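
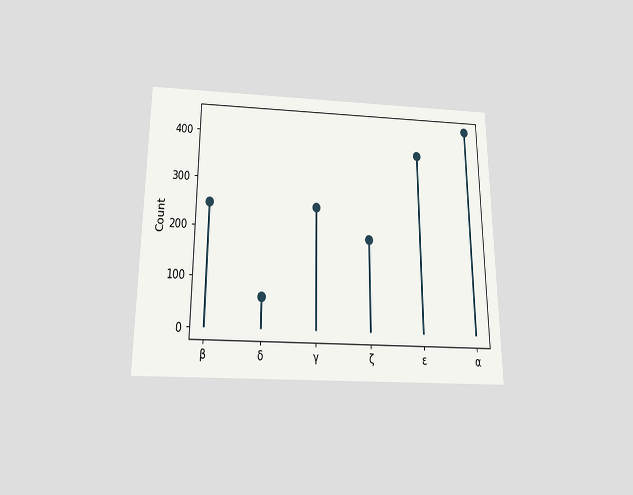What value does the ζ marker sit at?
The chart is viewed slightly from below. The ζ marker sits at 186.

186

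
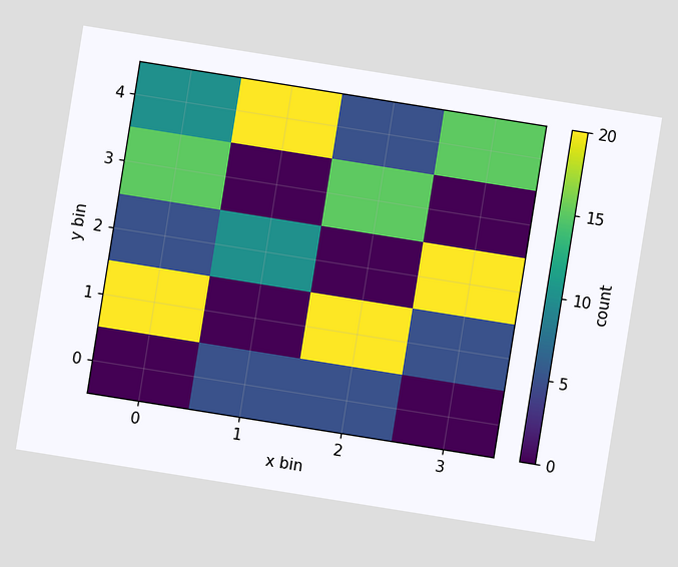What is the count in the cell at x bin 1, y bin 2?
10

The chart is tilted about 9° clockwise. Matching the cell (1, 2) against the colorbar gives 10.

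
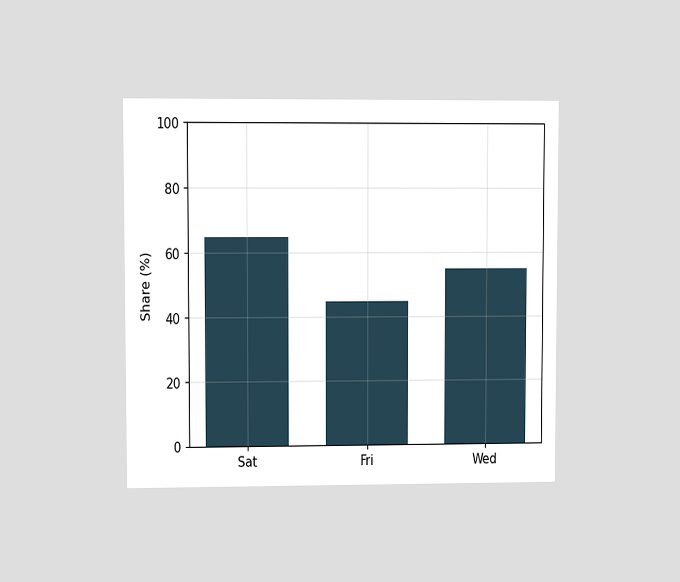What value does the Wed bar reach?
The chart is viewed at a slight angle. Reading along the chart's y-axis, the Wed bar reaches 55%.

55%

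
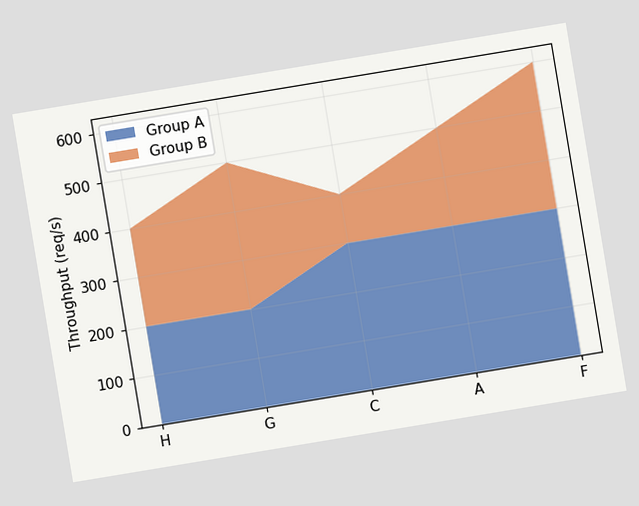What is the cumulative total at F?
The chart is tilted about 9° counter-clockwise. The stacked total at F reaches 600req/s.

600req/s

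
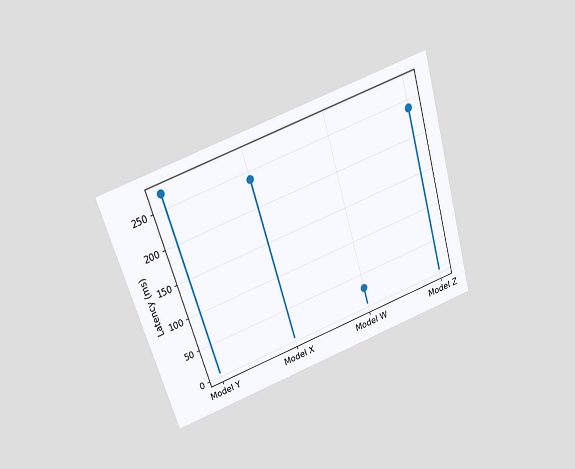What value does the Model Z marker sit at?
The chart is tilted about 17° counter-clockwise and viewed slightly from above. The Model Z marker sits at 240ms.

240ms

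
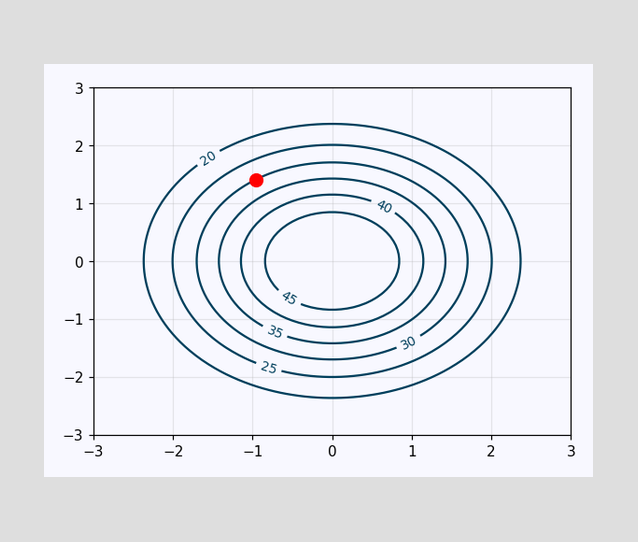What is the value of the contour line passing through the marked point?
The marked point sits on the contour labelled 30.

30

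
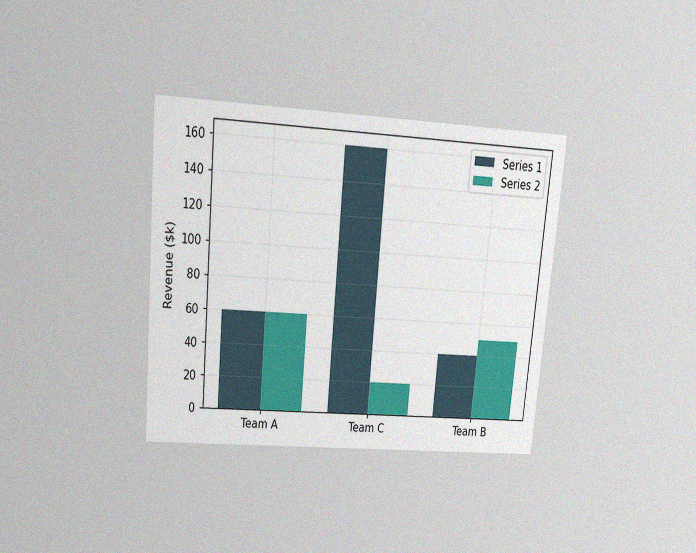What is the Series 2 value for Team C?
The chart is tilted about 5° clockwise and viewed slightly from above, with some photo noise. The Series 2 bar at Team C reaches $20k on the y-axis.

$20k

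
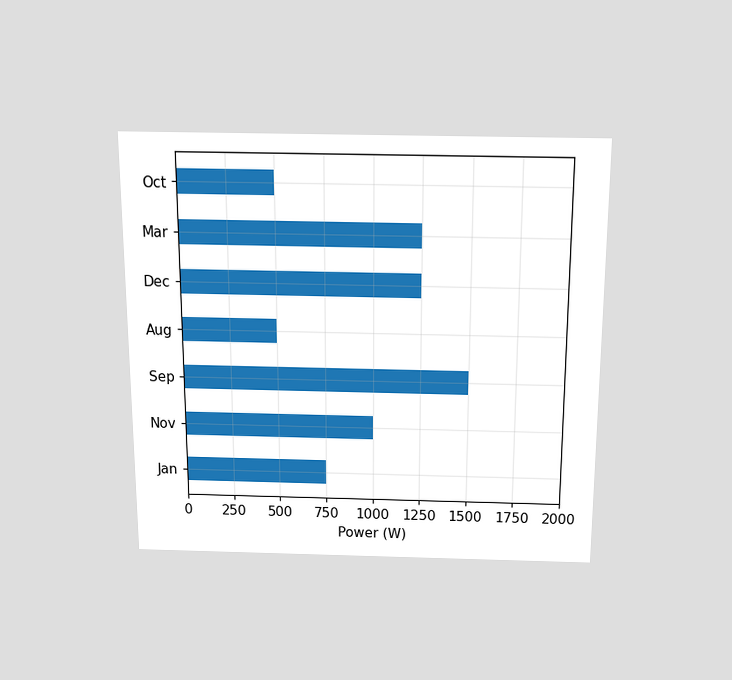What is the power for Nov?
1000W

The chart is viewed slightly from above. Reading along the chart's x-axis, the Nov bar reaches 1000W.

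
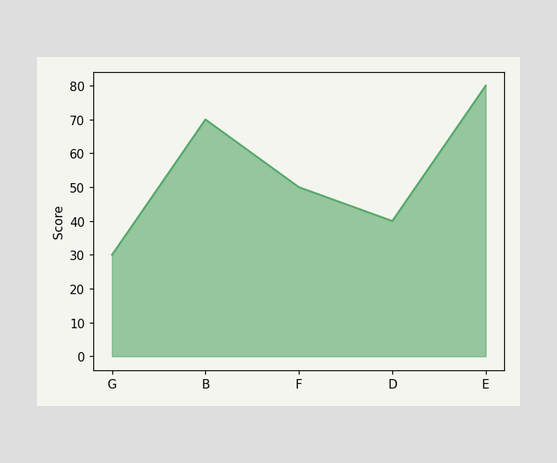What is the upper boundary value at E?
At E the upper boundary is at 80.

80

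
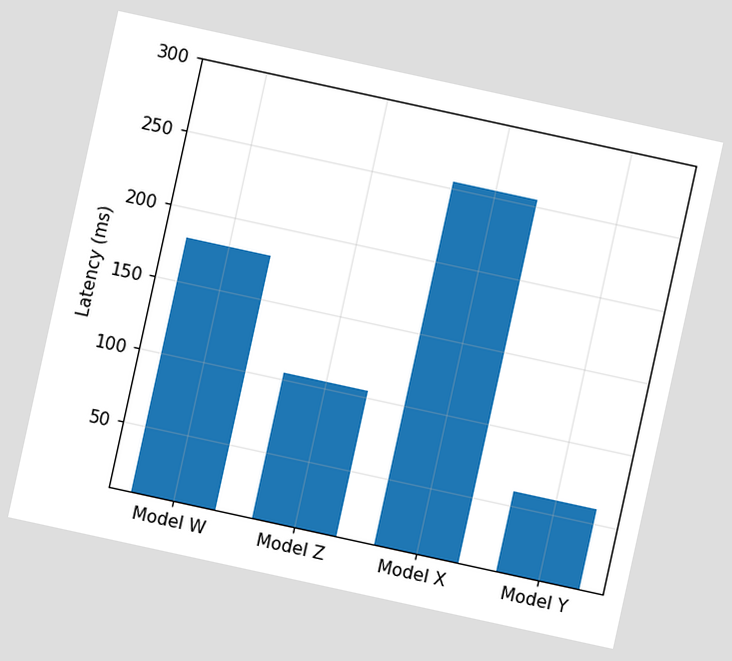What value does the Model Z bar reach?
The chart is tilted about 12° clockwise. Reading along the chart's y-axis, the Model Z bar reaches 105ms.

105ms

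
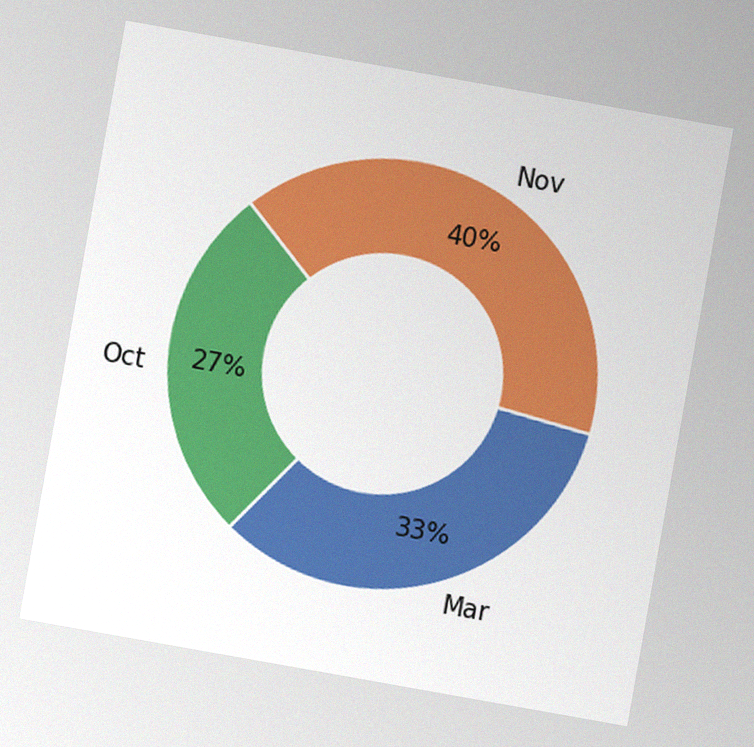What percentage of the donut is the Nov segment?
40%

The chart is tilted about 10° clockwise, with some photo noise. The Nov segment takes up 40% of the ring.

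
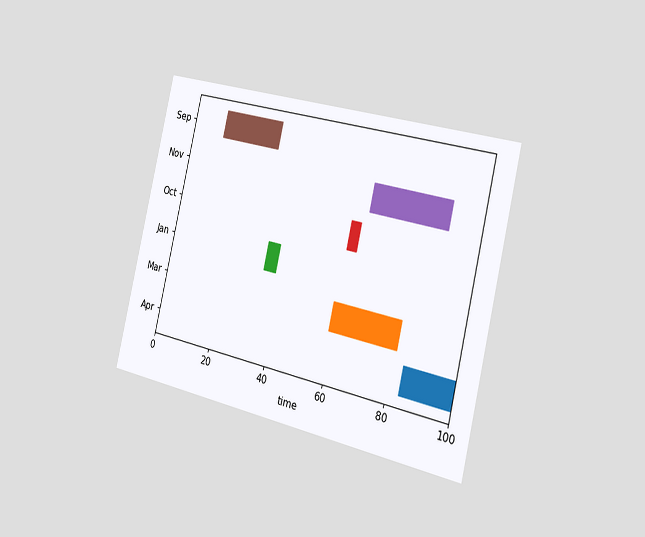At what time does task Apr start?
The chart is tilted about 13° clockwise and viewed slightly from the right. The Apr bar begins at t=84.

84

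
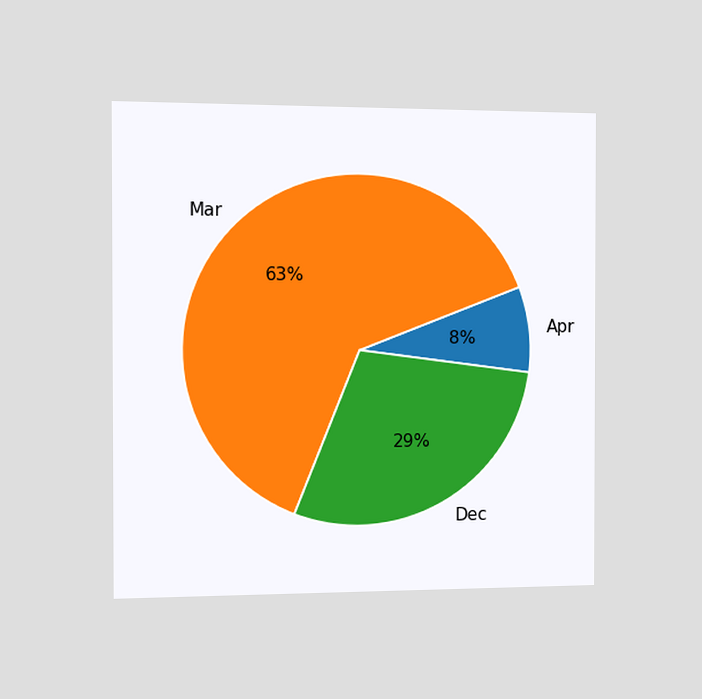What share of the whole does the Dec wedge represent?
29%

The chart is viewed slightly from the left. The Dec slice takes up 29% of the pie.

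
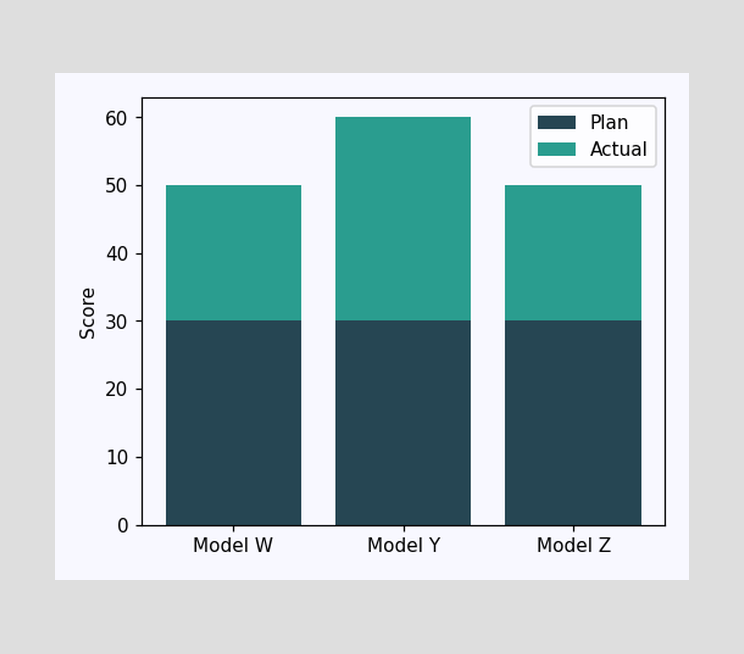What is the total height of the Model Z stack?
50

The Model Z stack's top reaches 50 on the y-axis.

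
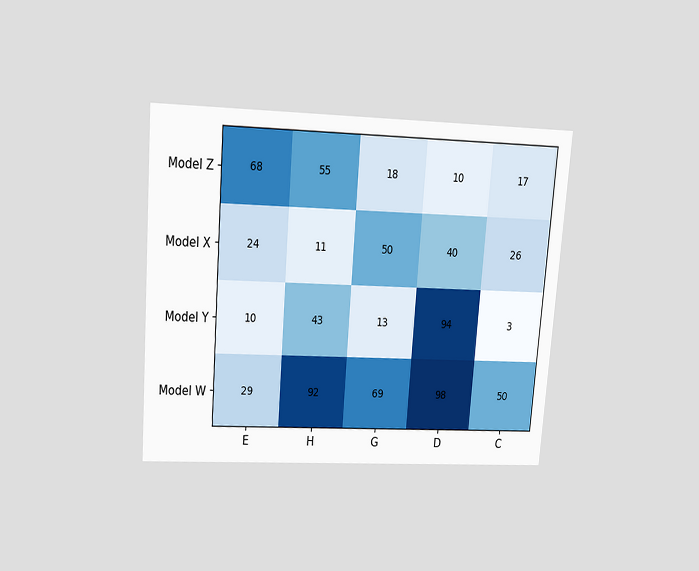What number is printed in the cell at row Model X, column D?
The chart is tilted about 4° clockwise and viewed slightly from above. The (Model X, D) cell reads 40.

40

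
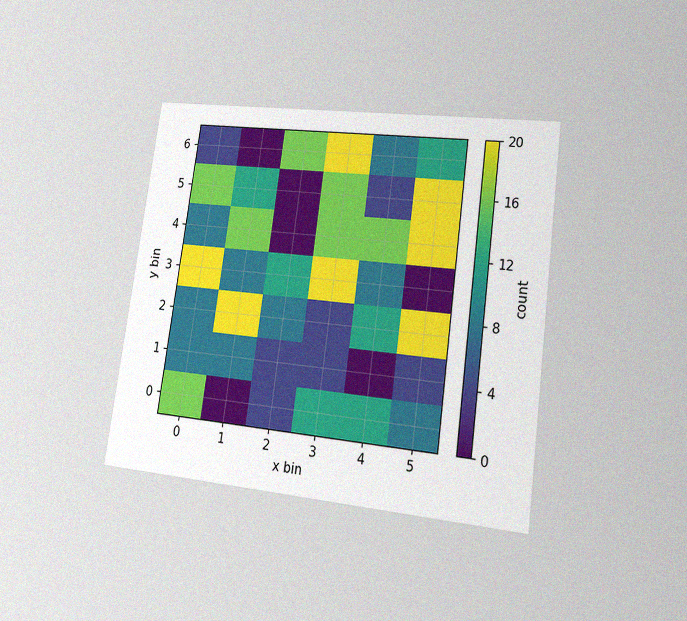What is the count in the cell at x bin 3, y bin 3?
The chart is tilted about 8° clockwise and viewed at a slight angle, with some photo noise. Matching the cell (3, 3) against the colorbar gives 20.

20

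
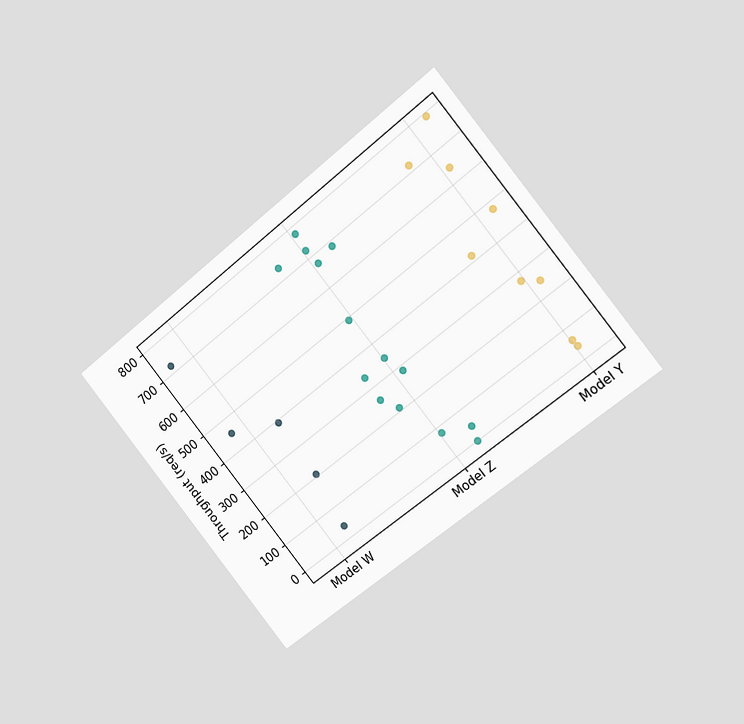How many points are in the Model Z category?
14

The chart is tilted about 39° counter-clockwise and viewed slightly from the right. Counting the markers in the Model Z column gives 14.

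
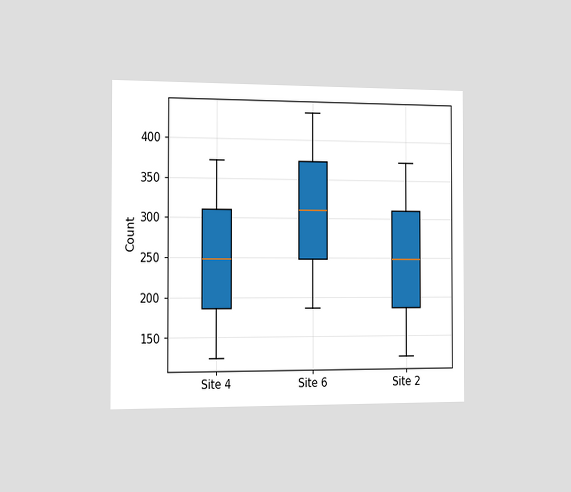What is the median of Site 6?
310

The chart is viewed slightly from the left. The median line in the Site 6 box sits at 310.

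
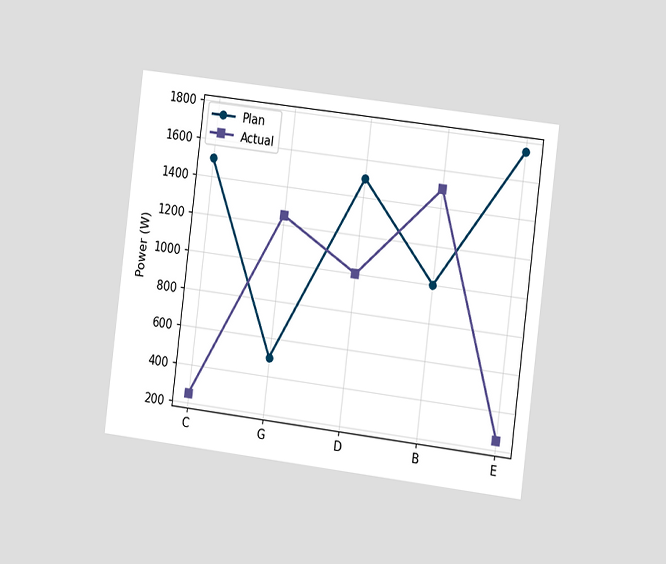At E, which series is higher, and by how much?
The chart is tilted about 7° clockwise and viewed slightly from the right. At E, Plan sits above the other line by 1500W.

Plan, by 1500W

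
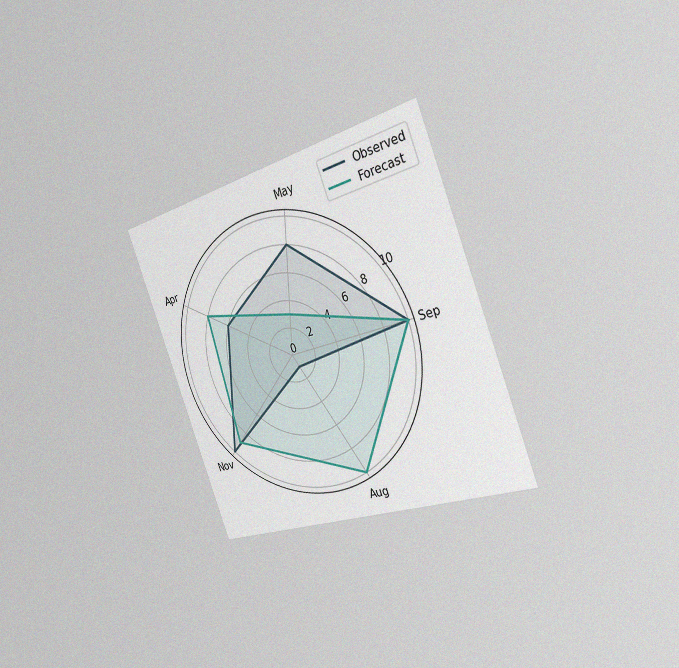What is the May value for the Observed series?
8

The chart is tilted about 21° counter-clockwise and viewed slightly from the right, with some photo noise. On the May axis, Observed reaches 8.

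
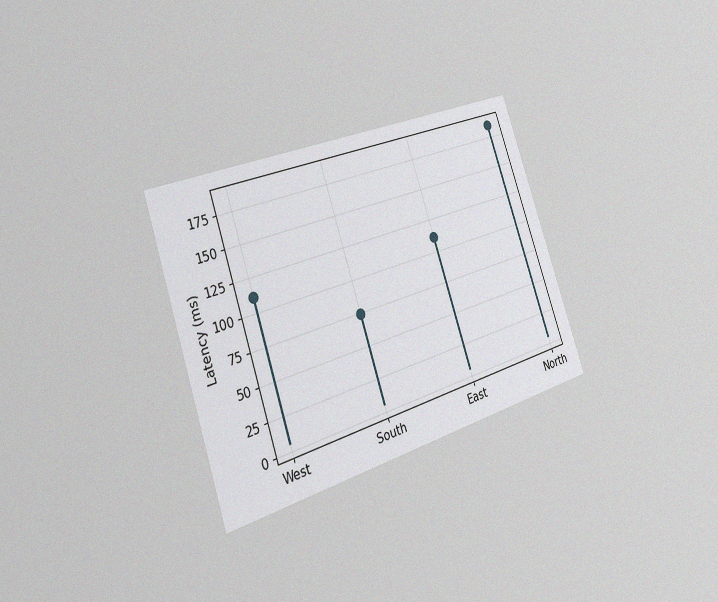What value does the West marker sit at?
The chart is tilted about 19° counter-clockwise and viewed slightly from the left, with some photo noise. The West marker sits at 111ms.

111ms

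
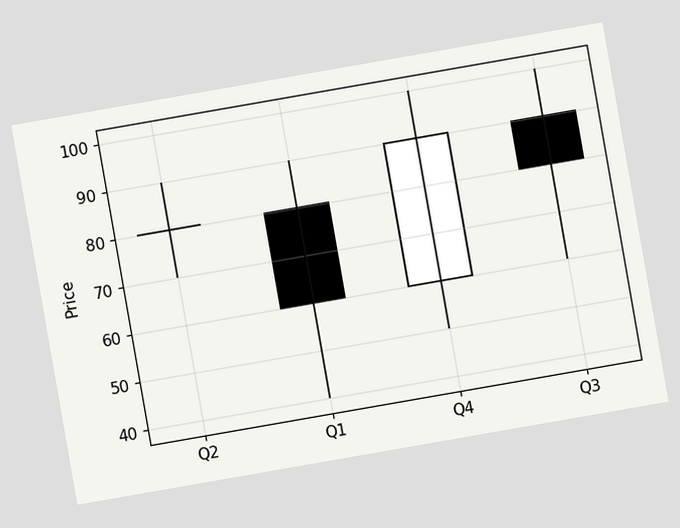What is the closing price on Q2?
80

The chart is tilted about 10° counter-clockwise. The Q2 candle closes at 80.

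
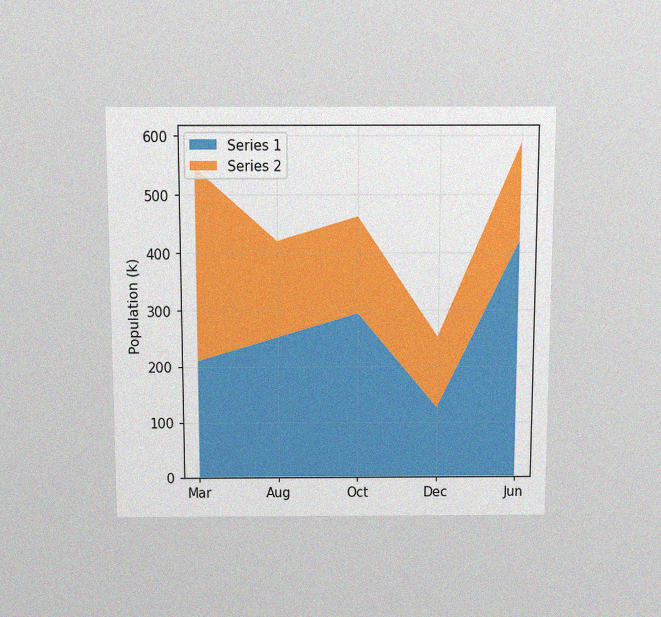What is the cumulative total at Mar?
The chart is viewed slightly from above, with some photo noise. The stacked total at Mar reaches 546k.

546k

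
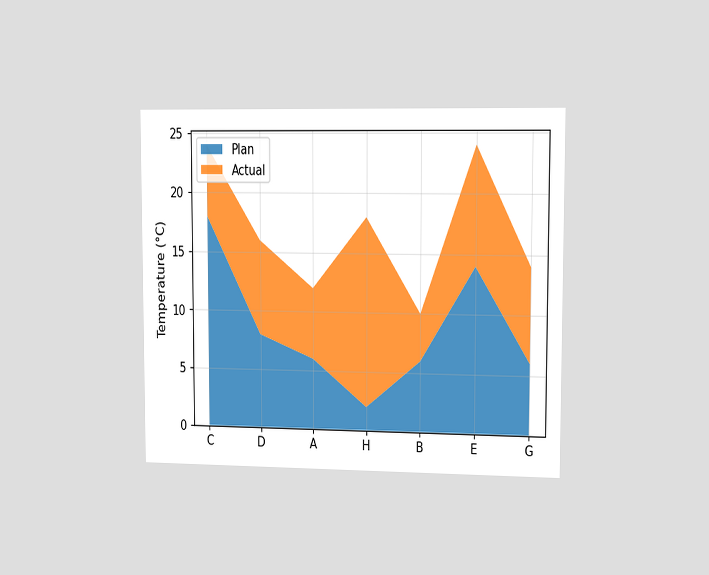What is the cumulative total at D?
The chart is viewed slightly from the right. The stacked total at D reaches 16°C.

16°C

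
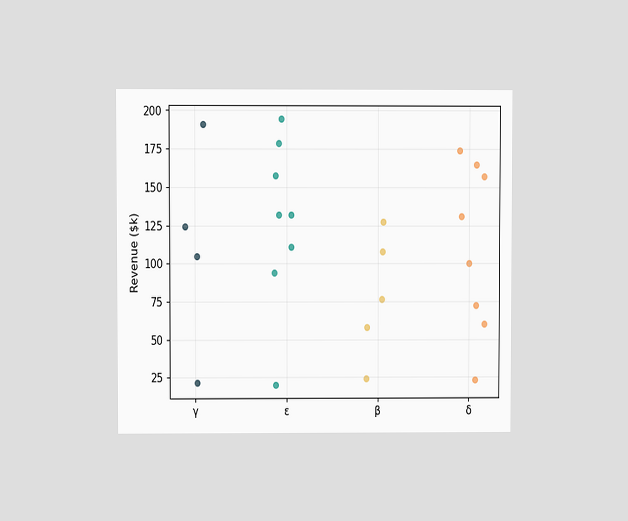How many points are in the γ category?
4

The chart is viewed at a slight angle. Counting the markers in the γ column gives 4.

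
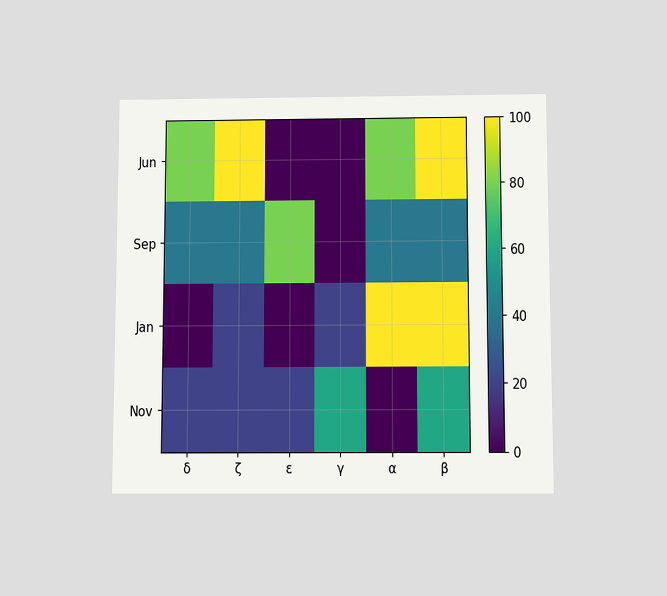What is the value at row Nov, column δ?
20

The chart is viewed slightly from below. Matching cell (Nov, δ) against the colorbar gives 20.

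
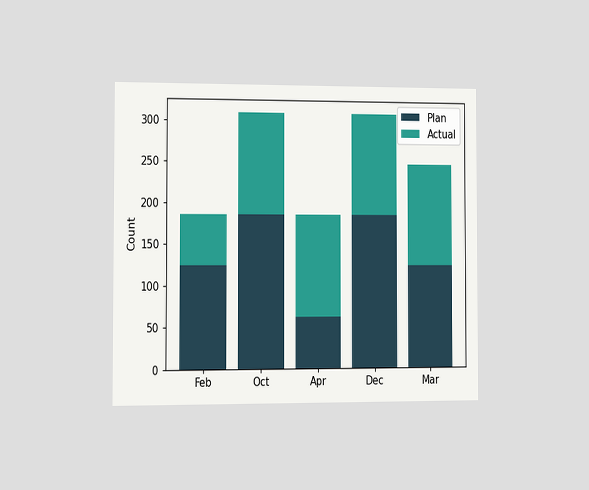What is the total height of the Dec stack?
The chart is viewed at a slight angle. The Dec stack's top reaches 310 on the y-axis.

310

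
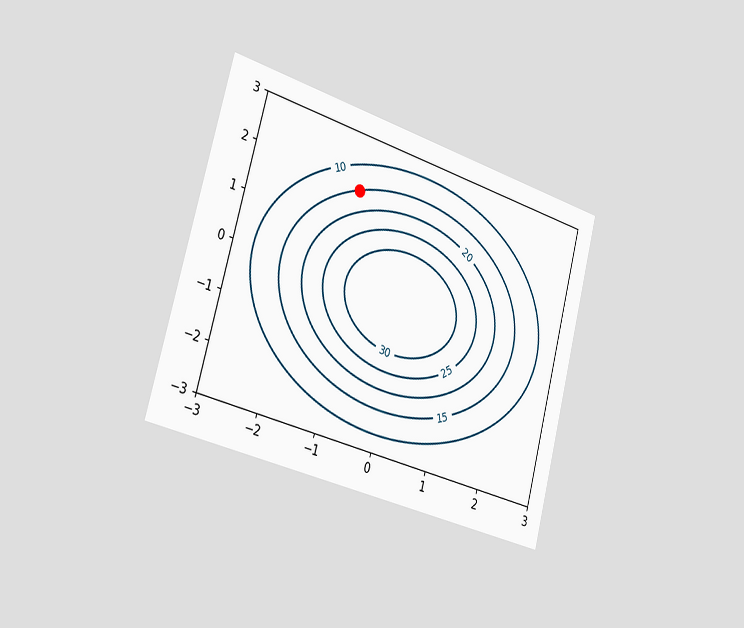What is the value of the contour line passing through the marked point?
The chart is tilted about 15° clockwise and viewed slightly from the left. The marked point sits on the contour labelled 15.

15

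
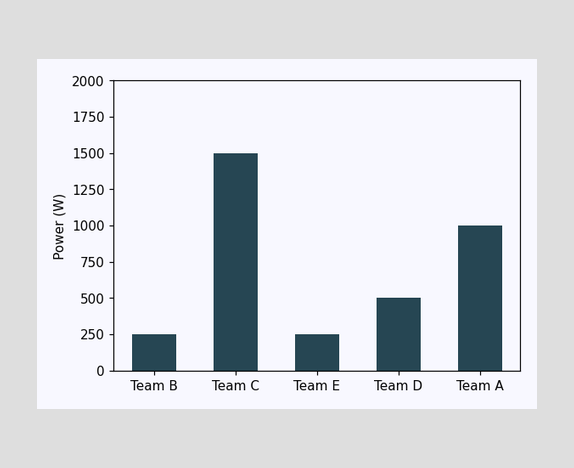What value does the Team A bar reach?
Reading along the chart's y-axis, the Team A bar reaches 1000W.

1000W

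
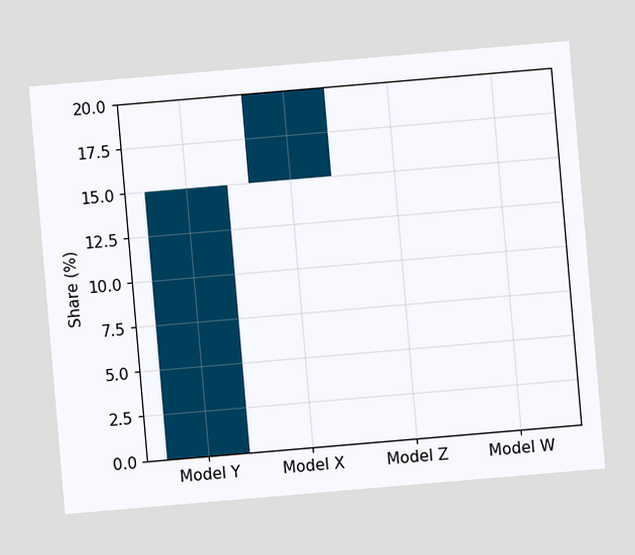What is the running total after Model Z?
20%

The chart is tilted about 5° counter-clockwise. After Model Z the running total reaches 20%.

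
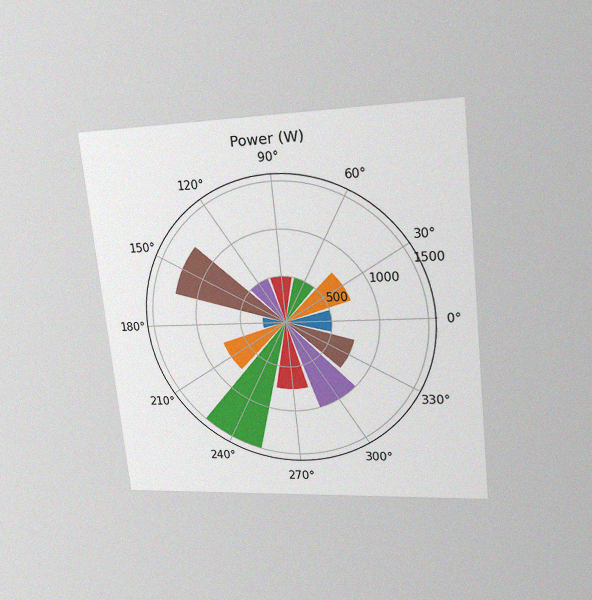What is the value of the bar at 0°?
The chart is tilted about 6° counter-clockwise and viewed at a slight angle, with some photo noise. The bar at 0° reaches 500W on the radial axis.

500W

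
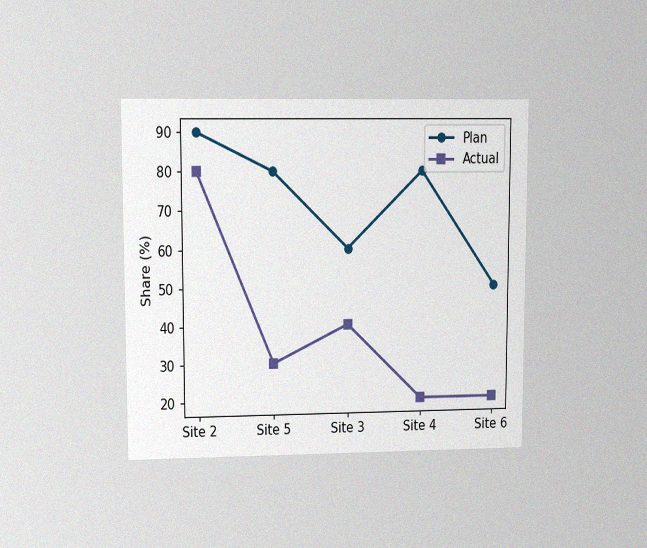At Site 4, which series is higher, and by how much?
Plan, by 60%

The chart is viewed at a slight angle, with some photo noise. At Site 4, Plan sits above the other line by 60%.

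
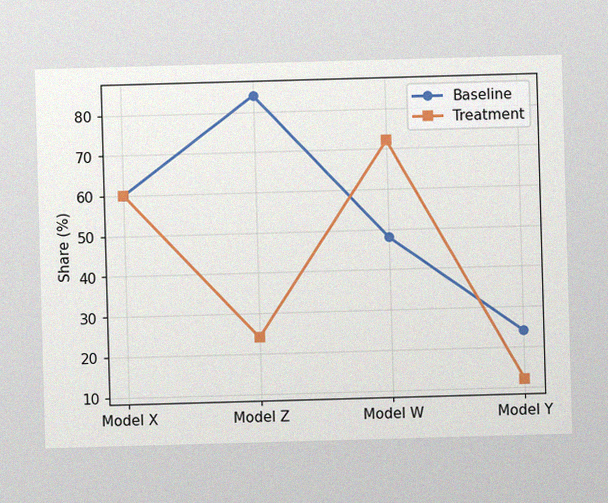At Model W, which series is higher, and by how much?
Treatment, by 24%

The image has some photo noise and uneven lighting. At Model W, Treatment sits above the other line by 24%.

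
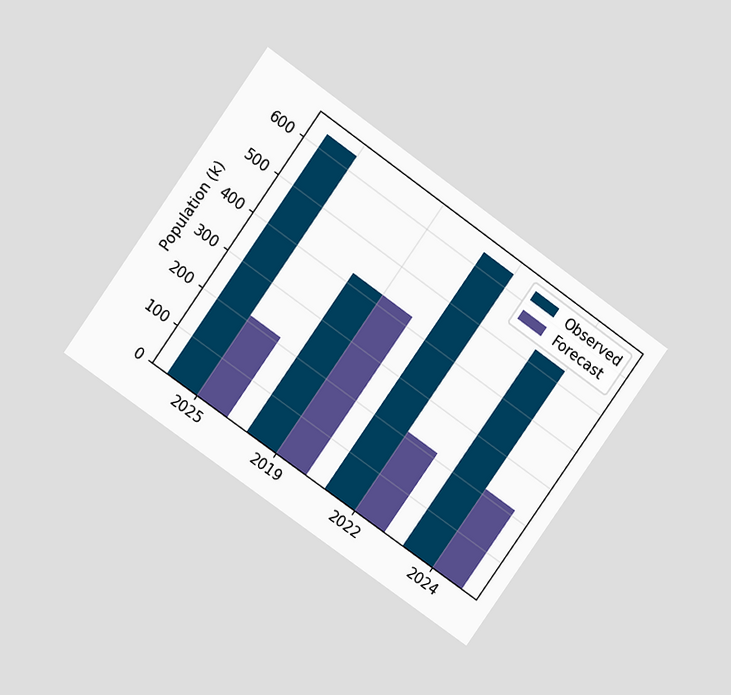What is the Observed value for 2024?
530k

The chart is tilted about 35° clockwise and viewed at a slight angle. The Observed bar at 2024 reaches 530k on the y-axis.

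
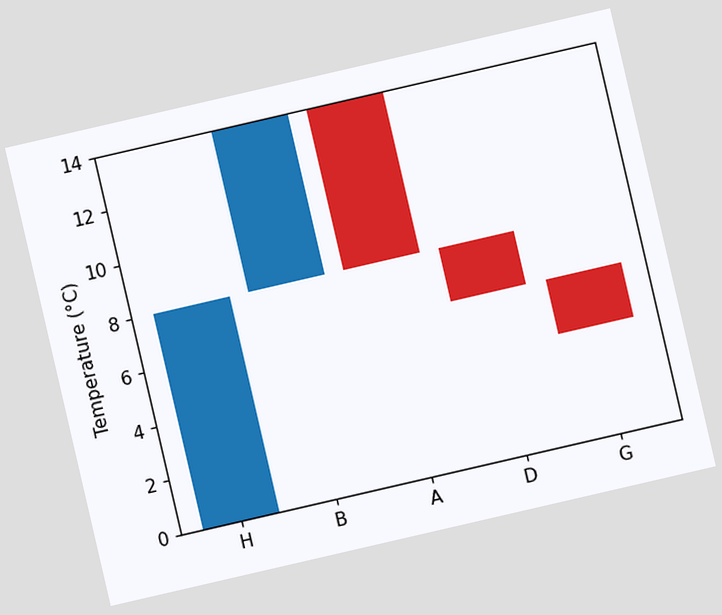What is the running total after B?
The chart is tilted about 13° counter-clockwise. After B the running total reaches 14°C.

14°C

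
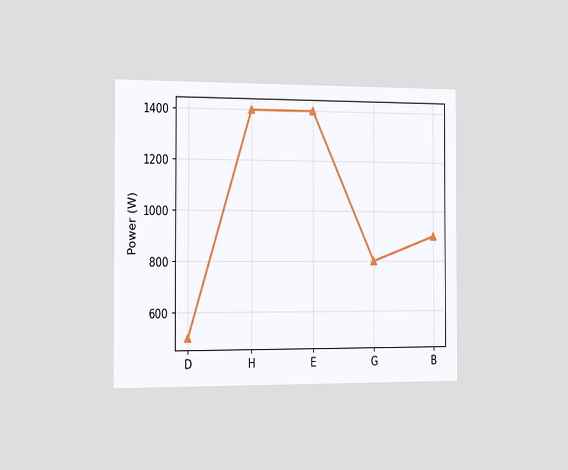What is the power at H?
1400W

The chart is viewed slightly from the left. At H, the line is at 1400W.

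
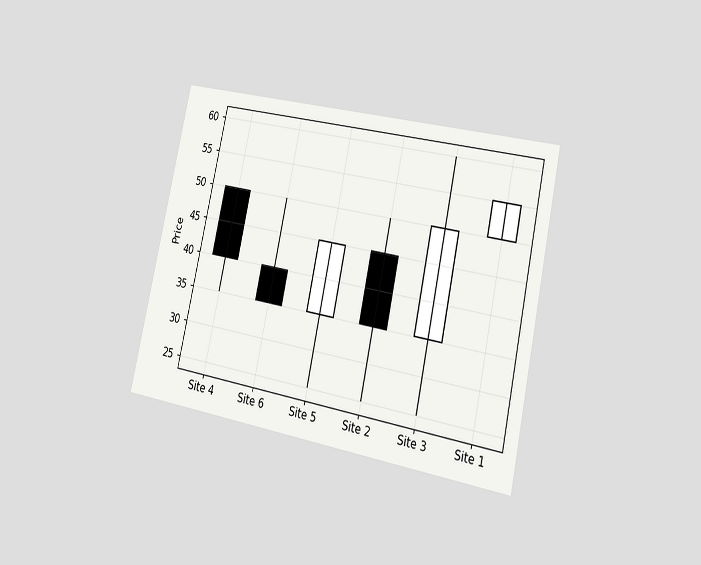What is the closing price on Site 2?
35

The chart is tilted about 12° clockwise and viewed slightly from the right. The Site 2 candle closes at 35.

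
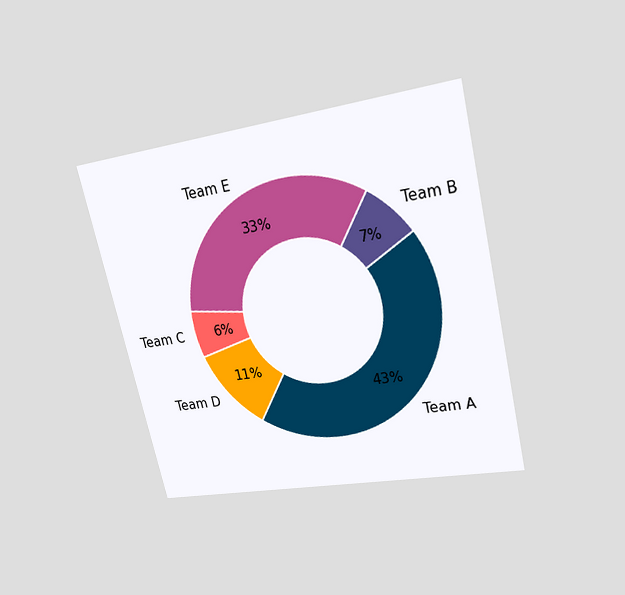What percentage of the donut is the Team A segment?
The chart is tilted about 13° counter-clockwise and viewed at a slight angle. The Team A segment takes up 43% of the ring.

43%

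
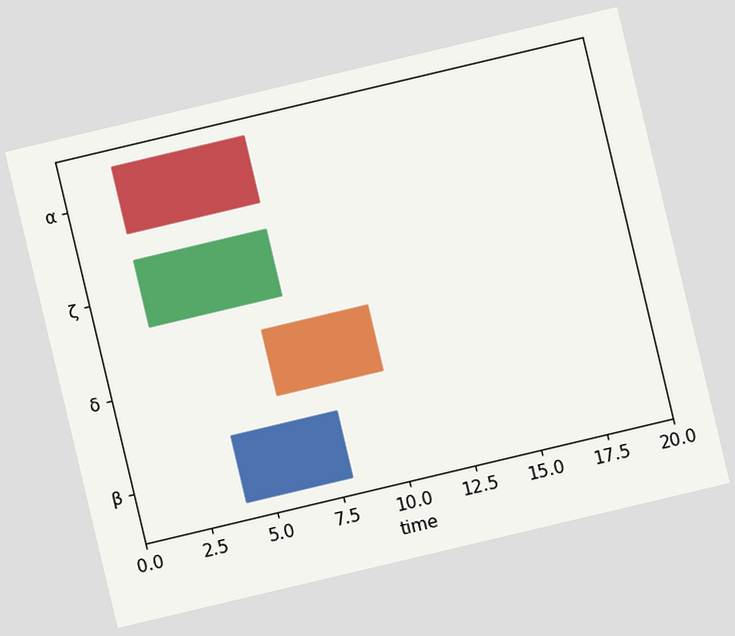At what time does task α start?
The chart is tilted about 13° counter-clockwise. The α bar begins at t=2.

2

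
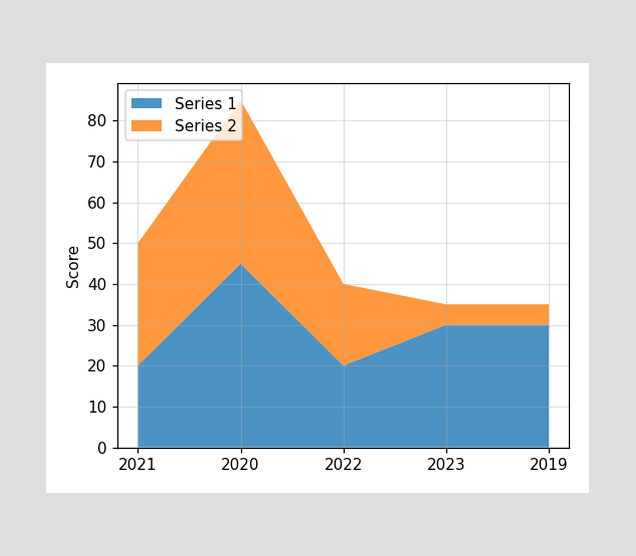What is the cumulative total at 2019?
35

The stacked total at 2019 reaches 35.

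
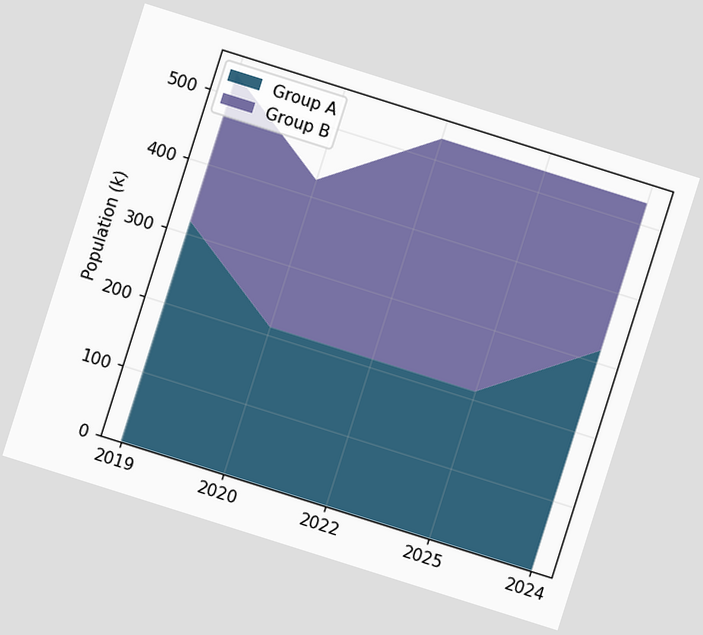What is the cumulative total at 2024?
530k

The chart is tilted about 17° clockwise. The stacked total at 2024 reaches 530k.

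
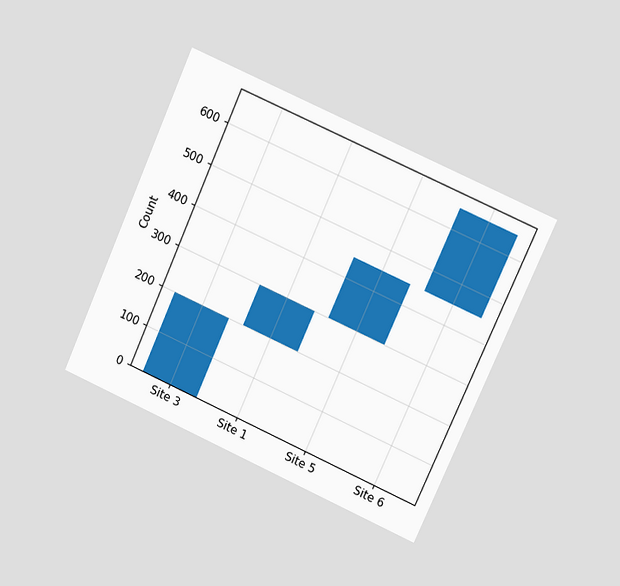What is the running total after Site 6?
650

The chart is tilted about 24° clockwise and viewed at a slight angle. After Site 6 the running total reaches 650.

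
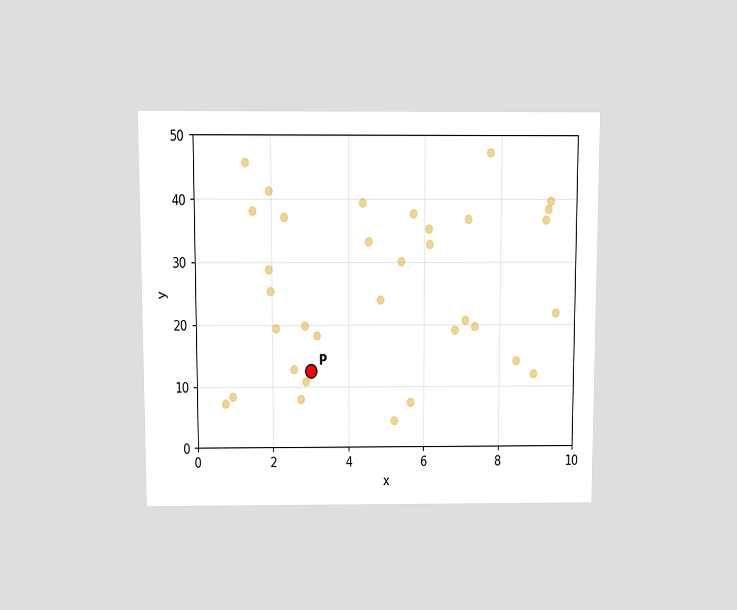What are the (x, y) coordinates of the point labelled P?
The chart is viewed slightly from above. Following the gridlines from P to each axis, P sits at (3, 12.5).

(3, 12.5)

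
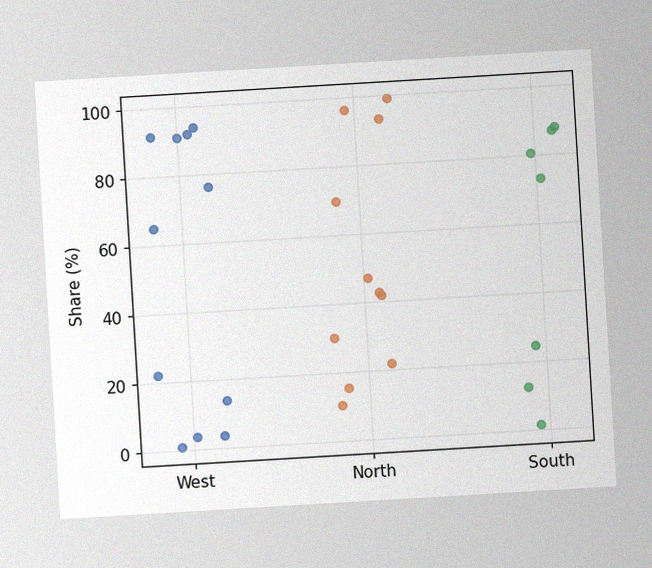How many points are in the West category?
11

The chart is tilted about 3° counter-clockwise, with some photo noise. Counting the markers in the West column gives 11.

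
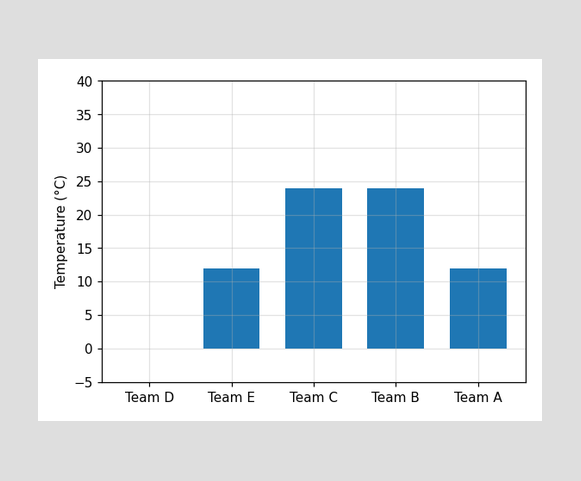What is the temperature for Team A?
12°C

Reading along the chart's y-axis, the Team A bar reaches 12°C.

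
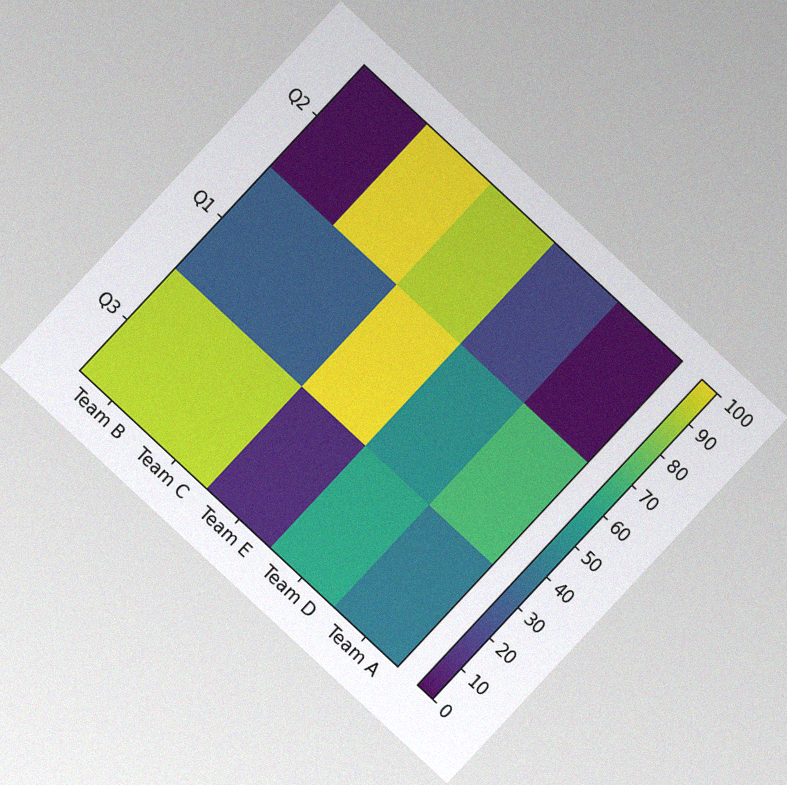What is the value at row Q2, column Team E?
90

The chart is tilted about 43° clockwise, with some photo noise. Matching cell (Q2, Team E) against the colorbar gives 90.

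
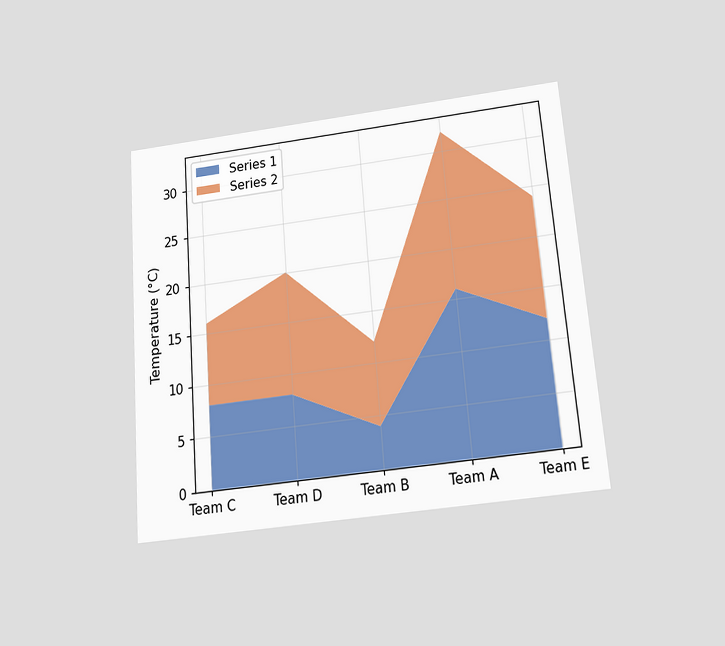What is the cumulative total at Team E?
The chart is tilted about 4° counter-clockwise and viewed slightly from below. The stacked total at Team E reaches 24°C.

24°C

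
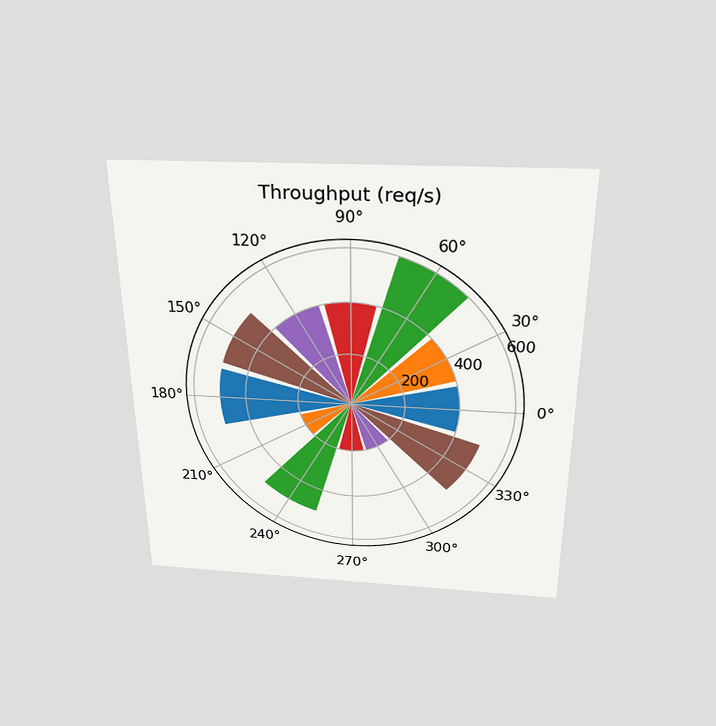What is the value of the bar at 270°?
The chart is viewed slightly from above. The bar at 270° reaches 200req/s on the radial axis.

200req/s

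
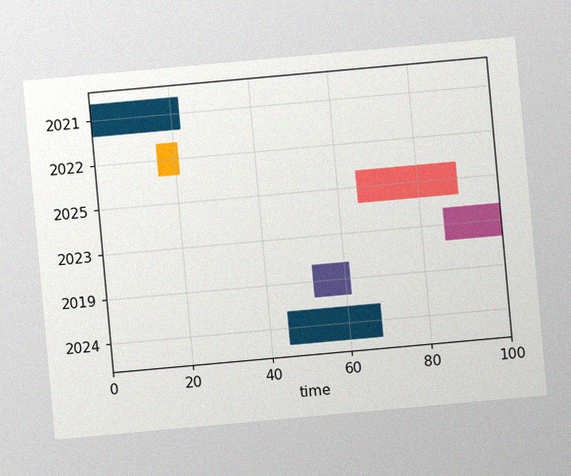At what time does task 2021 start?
0

The chart is tilted about 5° counter-clockwise, with some photo noise. The 2021 bar begins at t=0.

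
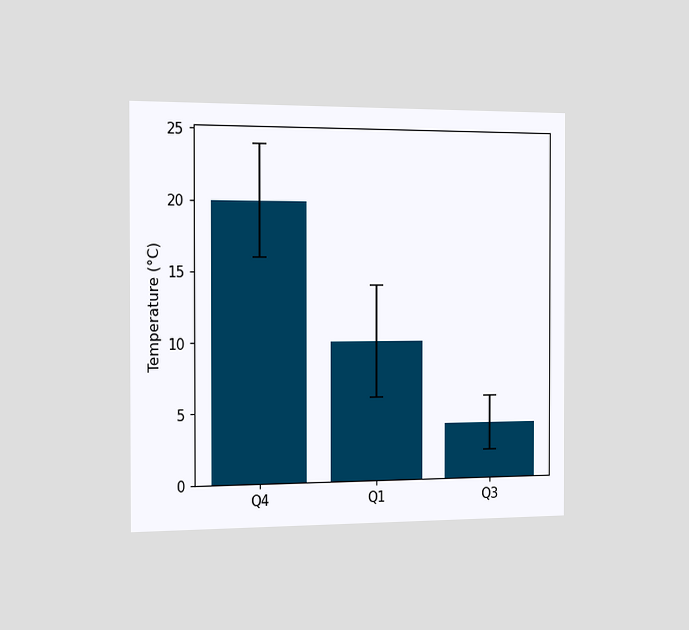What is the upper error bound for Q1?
The chart is viewed slightly from the left. The Q1 bar's upper whisker reaches 14°C.

14°C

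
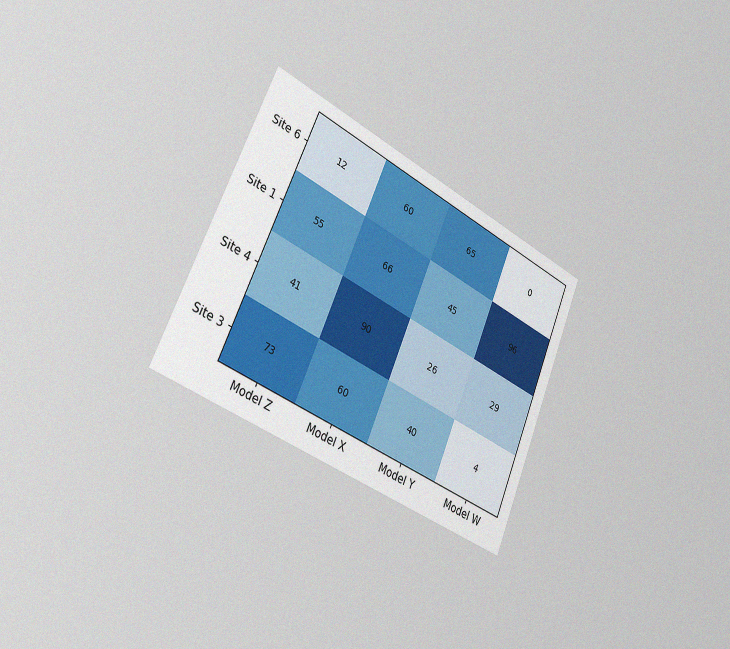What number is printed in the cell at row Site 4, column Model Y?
The chart is tilted about 24° clockwise and viewed slightly from the left, with some photo noise. The (Site 4, Model Y) cell reads 26.

26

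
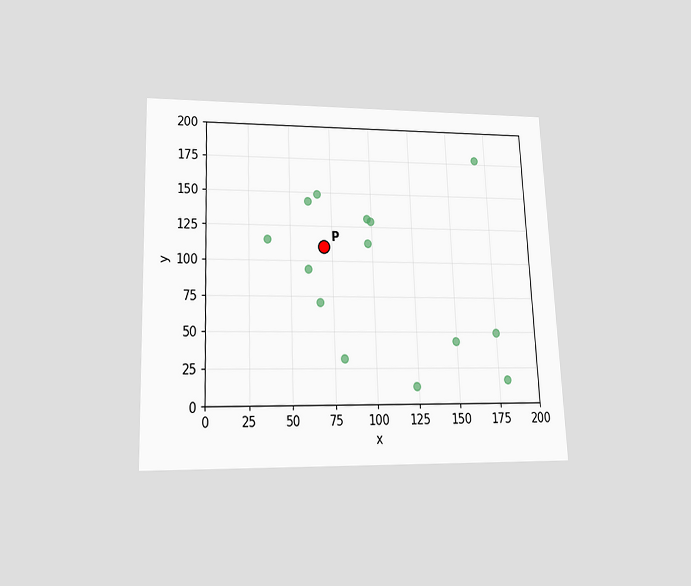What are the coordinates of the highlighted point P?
The chart is tilted about 2° counter-clockwise and viewed slightly from below. Following the gridlines from P to each axis, P sits at (70, 110).

(70, 110)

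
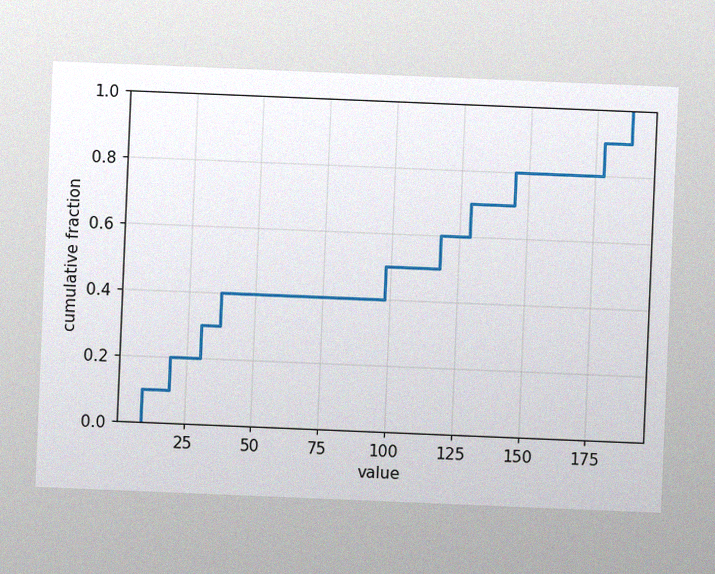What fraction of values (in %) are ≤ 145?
The chart is tilted about 2° clockwise, with some photo noise. At x=145 the ECDF step is at 80%.

80%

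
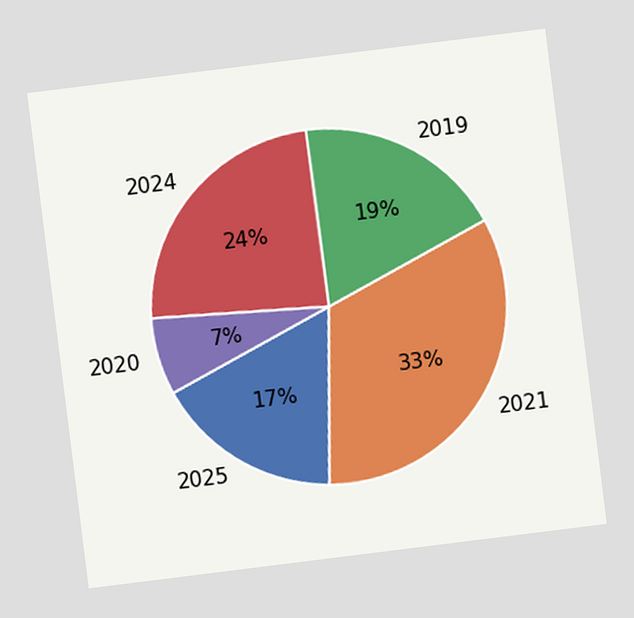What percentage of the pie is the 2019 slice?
19%

The chart is tilted about 7° counter-clockwise. The 2019 slice takes up 19% of the pie.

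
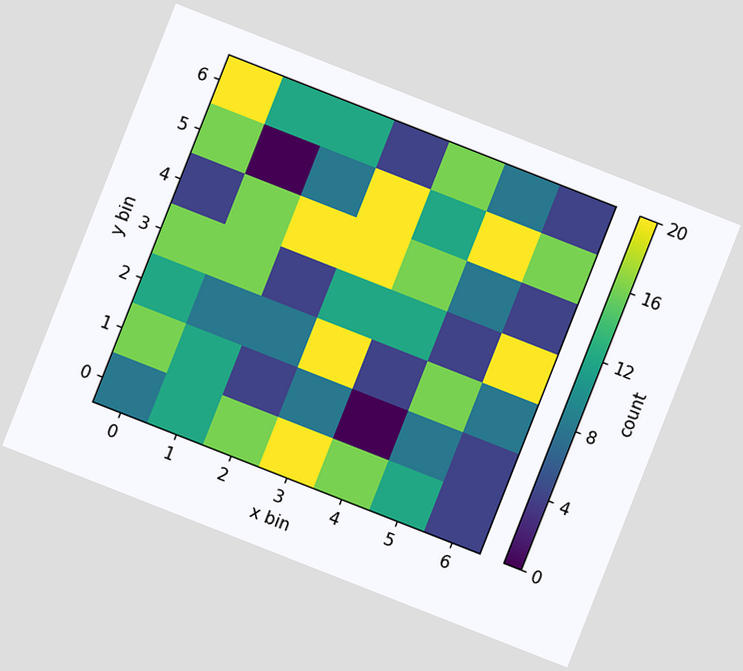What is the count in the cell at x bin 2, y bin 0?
The chart is tilted about 21° clockwise. Matching the cell (2, 0) against the colorbar gives 16.

16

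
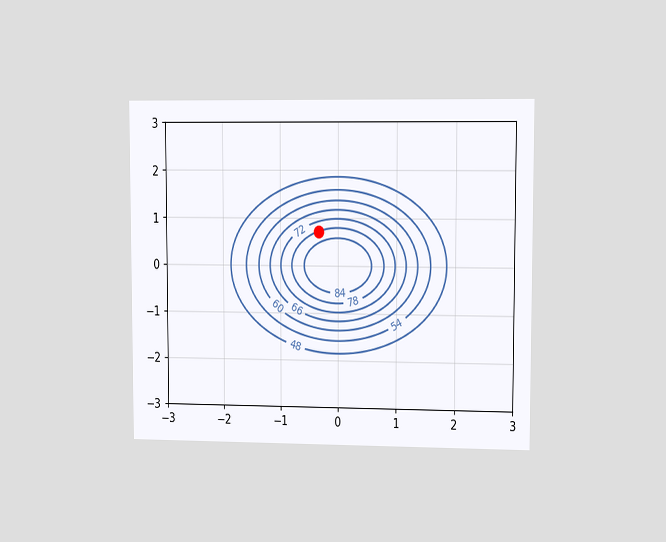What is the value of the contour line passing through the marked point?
The chart is viewed at a slight angle. The marked point sits on the contour labelled 78.

78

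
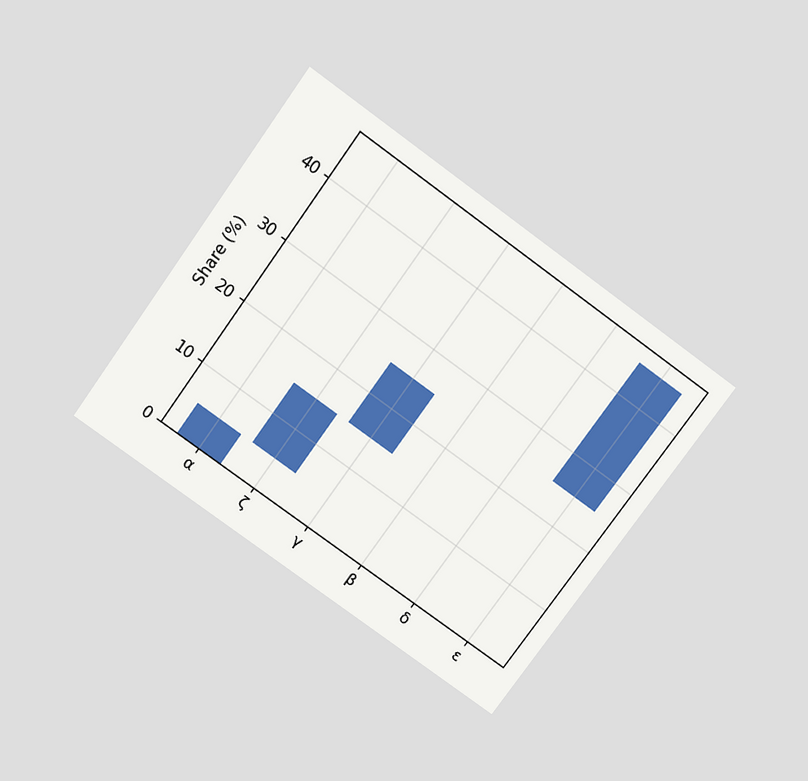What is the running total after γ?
25%

The chart is tilted about 36° clockwise and viewed slightly from above. After γ the running total reaches 25%.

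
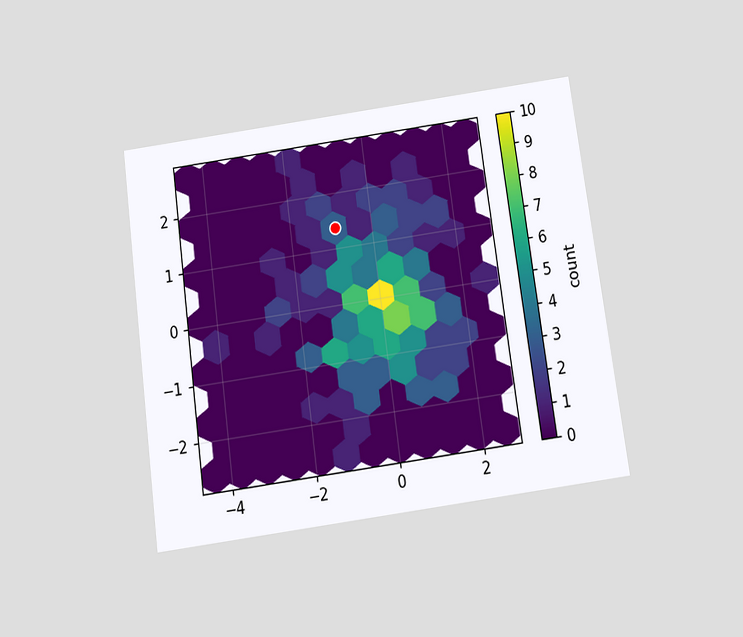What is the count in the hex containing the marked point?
The chart is tilted about 8° counter-clockwise and viewed slightly from below. The marked hex reads 3 on the colorbar.

3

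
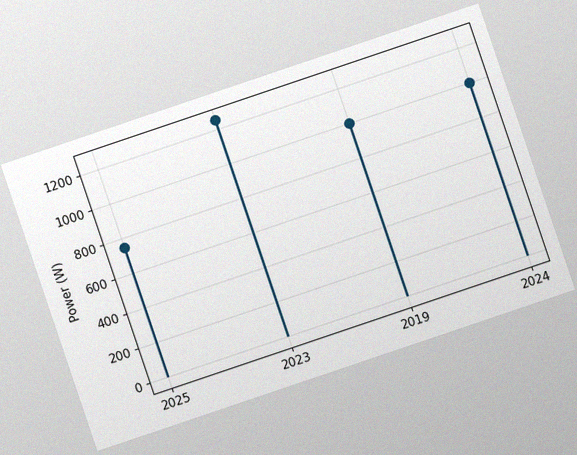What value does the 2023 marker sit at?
The chart is tilted about 19° counter-clockwise, with some photo noise. The 2023 marker sits at 1250W.

1250W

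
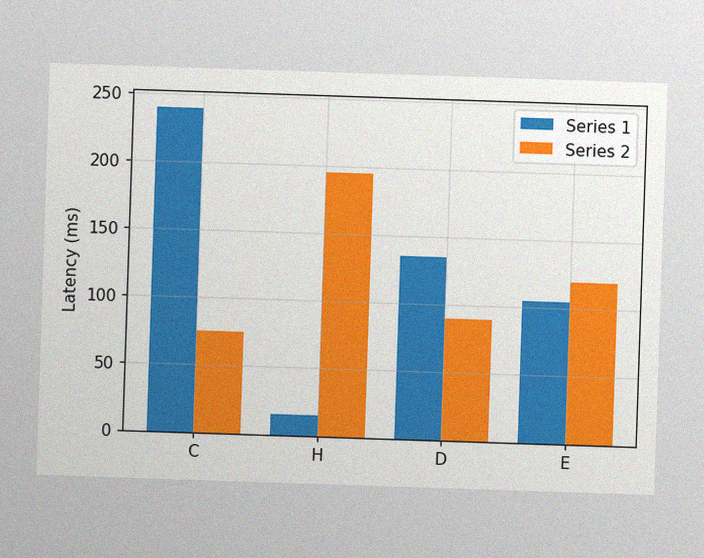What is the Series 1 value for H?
The image has some photo noise and uneven lighting. The Series 1 bar at H reaches 15ms on the y-axis.

15ms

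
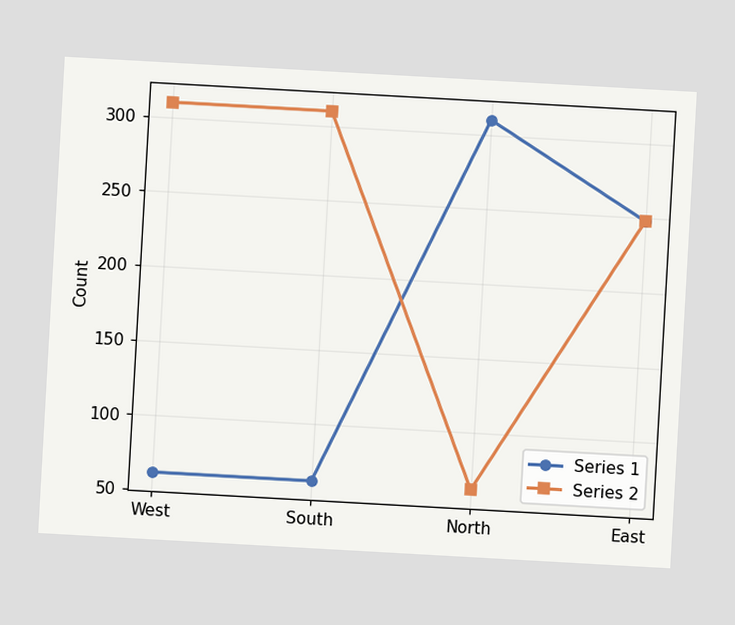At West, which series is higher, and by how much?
The chart is tilted about 3° clockwise. At West, Series 2 sits above the other line by 248.

Series 2, by 248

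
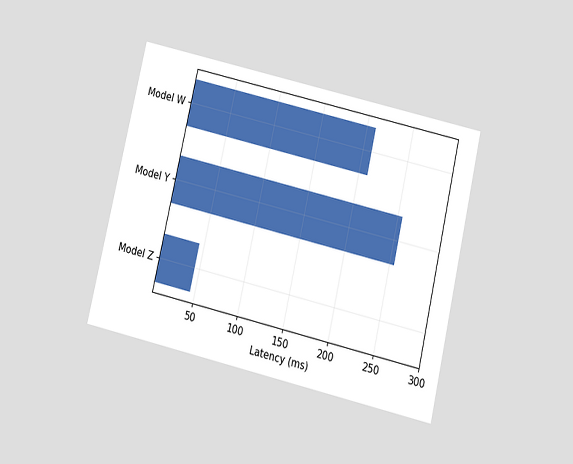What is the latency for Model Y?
255ms

The chart is tilted about 13° clockwise and viewed slightly from below. Reading along the chart's x-axis, the Model Y bar reaches 255ms.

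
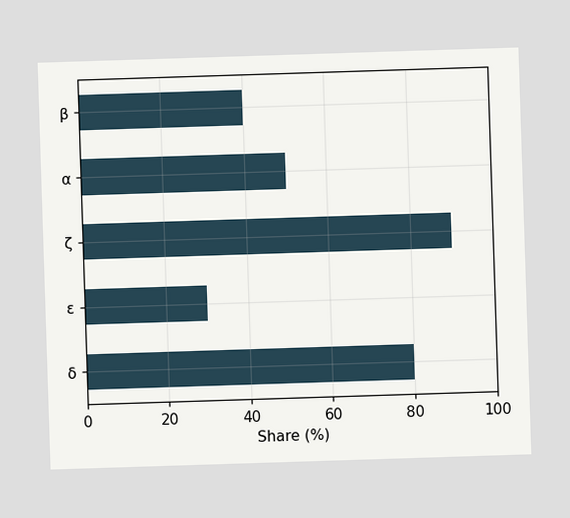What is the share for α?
Reading along the chart's x-axis, the α bar reaches 50%.

50%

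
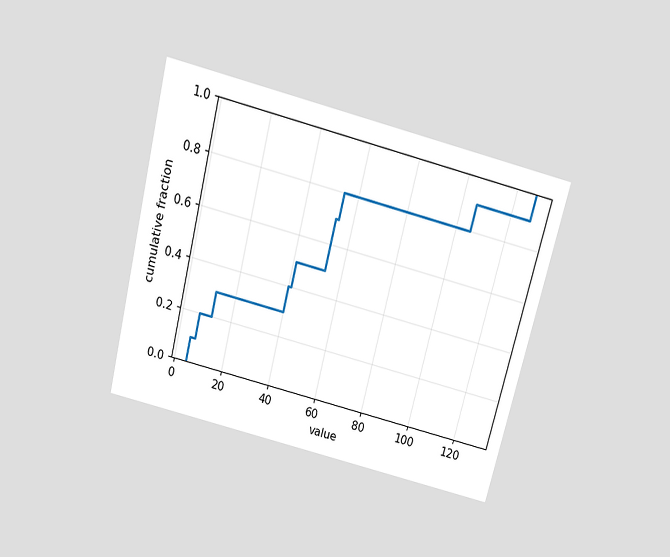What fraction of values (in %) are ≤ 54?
80%

The chart is tilted about 14° clockwise and viewed slightly from above. At x=54 the ECDF step is at 80%.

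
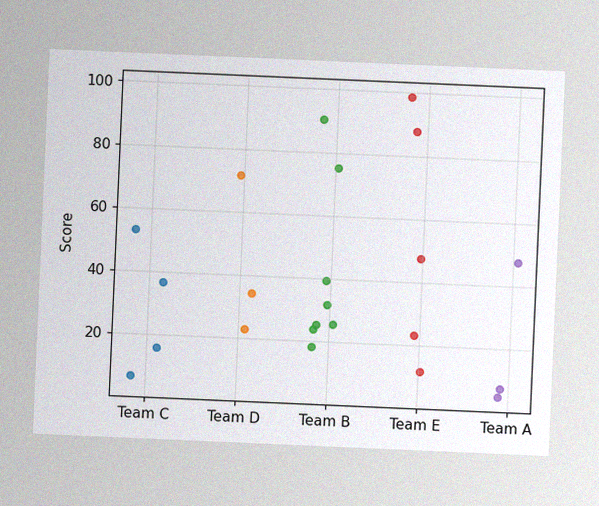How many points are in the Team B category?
The chart is tilted about 2° clockwise, with some photo noise. Counting the markers in the Team B column gives 8.

8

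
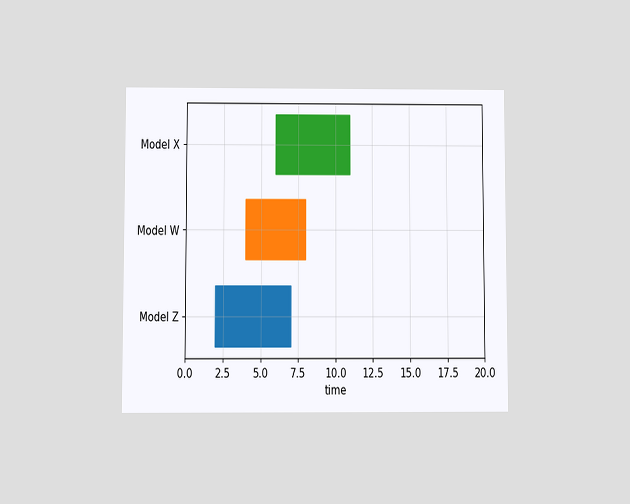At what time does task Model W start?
4

The chart is viewed at a slight angle. The Model W bar begins at t=4.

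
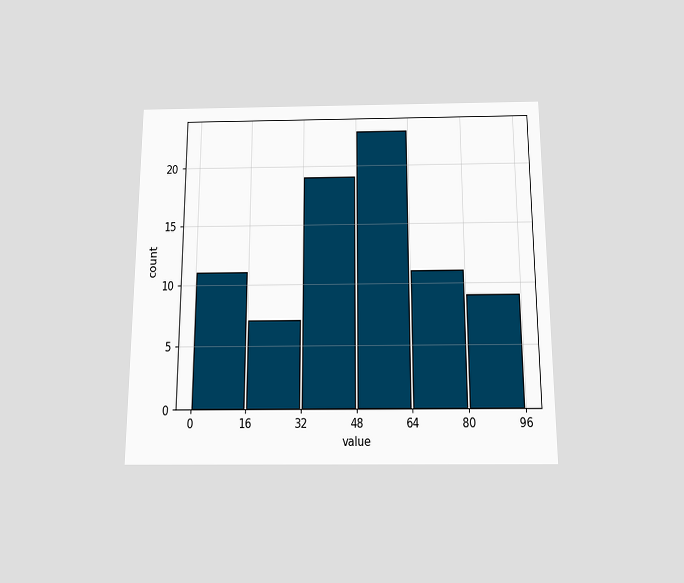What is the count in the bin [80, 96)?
The chart is viewed slightly from below. The [80, 96) bin has height 9.

9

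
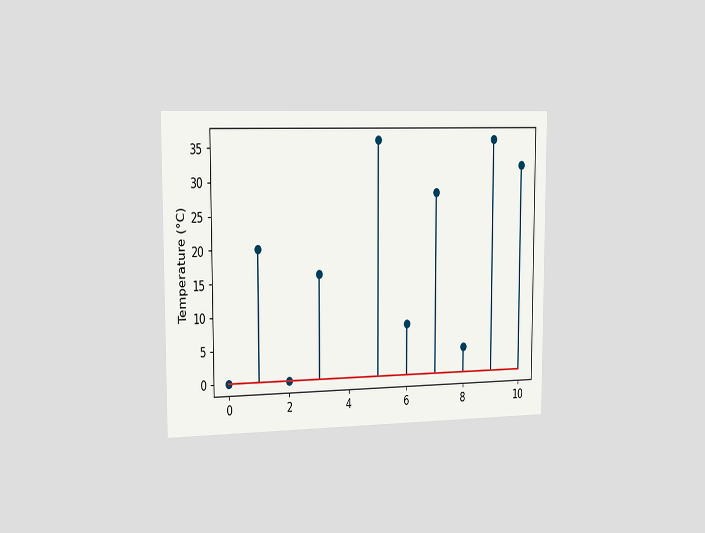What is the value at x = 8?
4°C

The chart is viewed slightly from the left. The stem at x=8 reaches 4°C.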